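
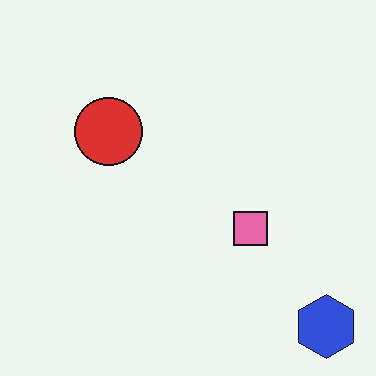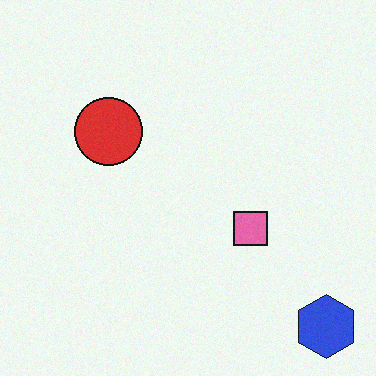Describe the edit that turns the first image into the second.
Degraded with a light layer of grain.

Random speckle covers the whole image, including the flat background.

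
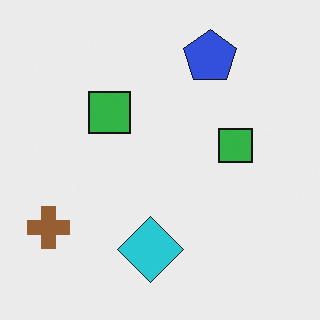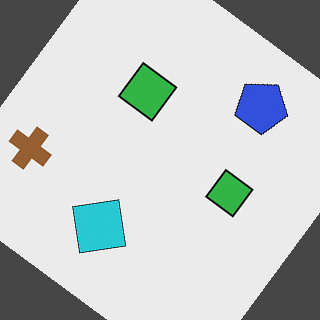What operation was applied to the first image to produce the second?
The second image is the first rotated clockwise by a large amount — several tens of degrees.

Every shape is tilted by the same angle and the image corners show triangular fill wedges — a whole-image rotation by a non-right angle.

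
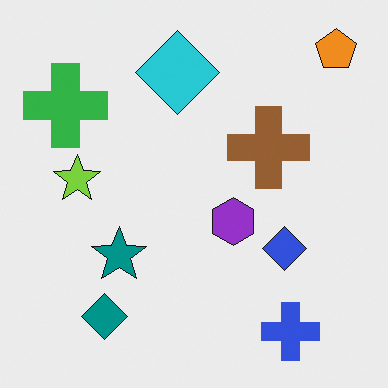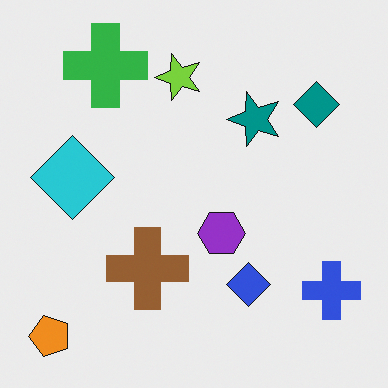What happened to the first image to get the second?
The transformation is: transposed (reflected across the top-left ↔ bottom-right diagonal).

Shapes have swapped their row and column positions — what was in the top-right is now in the bottom-left — a diagonal reflection.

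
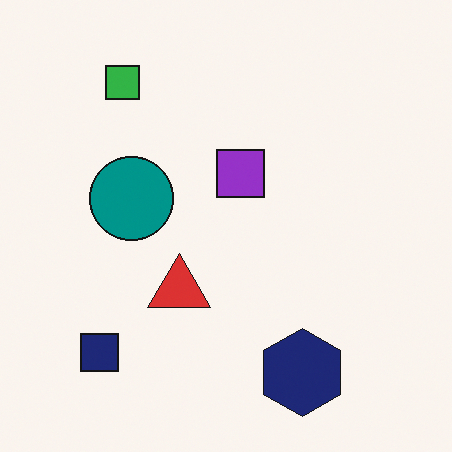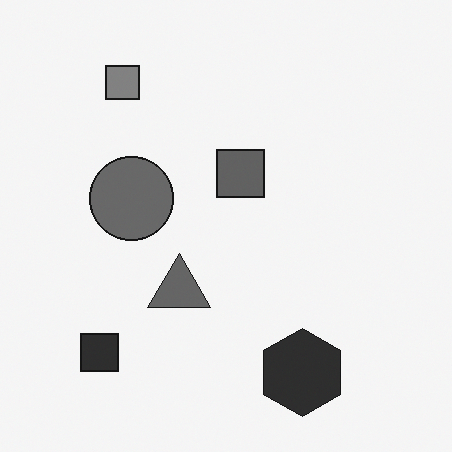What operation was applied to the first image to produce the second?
It was converted to grayscale.

All color is removed — every shape is now a shade of grey.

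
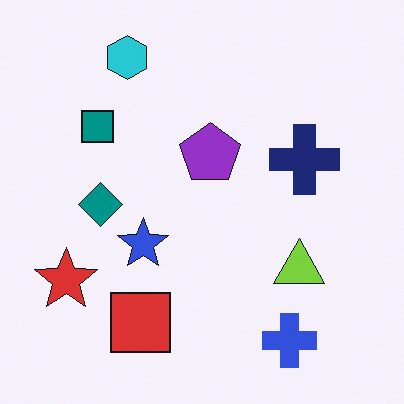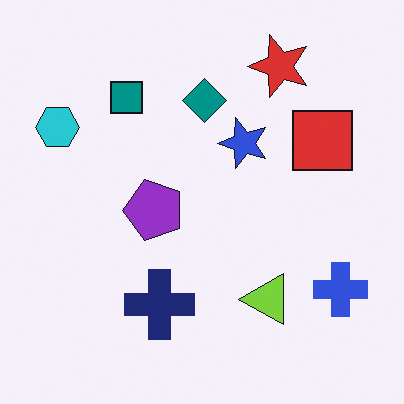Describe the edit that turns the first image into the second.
The second image is the first transposed (reflected across the top-left ↔ bottom-right diagonal).

Shapes have swapped their row and column positions — what was in the top-right is now in the bottom-left — a diagonal reflection.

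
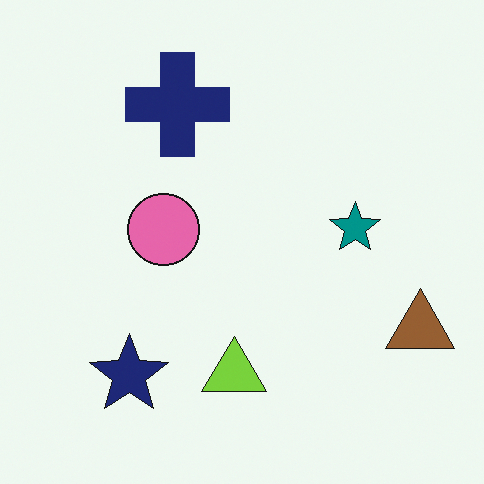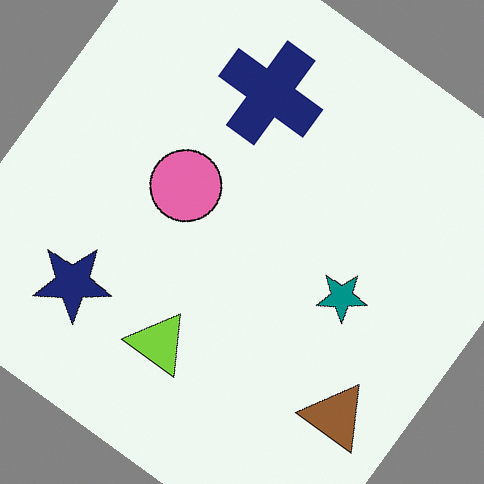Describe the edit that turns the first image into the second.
The transformation is: rotated clockwise by a large amount — several tens of degrees.

Every shape is tilted by the same angle and the image corners show triangular fill wedges — a whole-image rotation by a non-right angle.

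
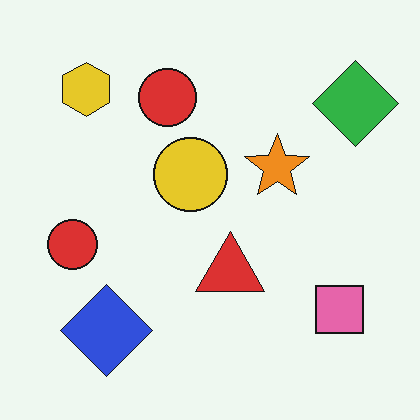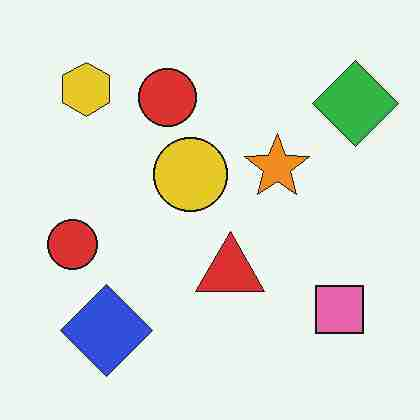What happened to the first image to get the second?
The second image is the first heavily JPEG-compressed with obvious blocking artifacts.

Blocky 8×8 compression artifacts appear around shape edges and the flat background shows ringing — characteristic JPEG degradation.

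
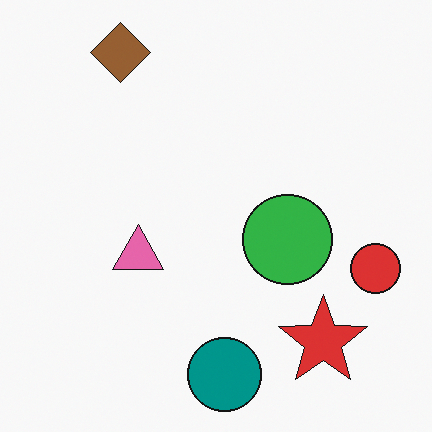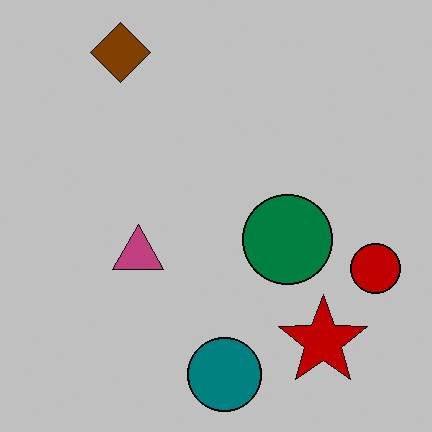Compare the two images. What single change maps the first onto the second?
Aggressively posterized.

Each flat color has snapped to a coarser quantized level — most visibly, the near-white background has dropped to a flat grey.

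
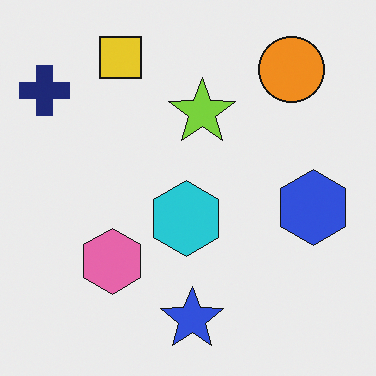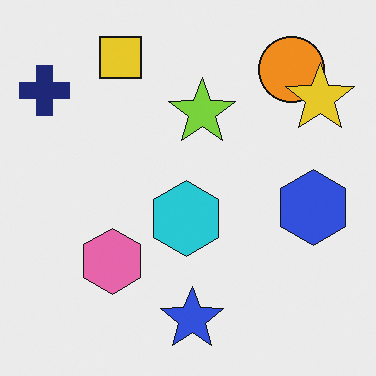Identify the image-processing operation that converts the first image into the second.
The image was overlaid with an additional yellow star.

A yellow star appears in the second image that is absent from the first.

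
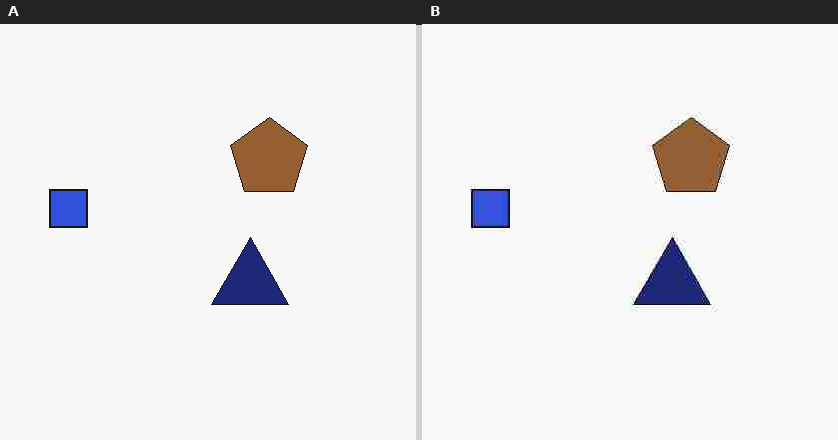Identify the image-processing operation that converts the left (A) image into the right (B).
The right (B) image is the left (A) heavily JPEG-compressed with obvious blocking artifacts.

Blocky 8×8 compression artifacts appear around shape edges and the flat background shows ringing — characteristic JPEG degradation.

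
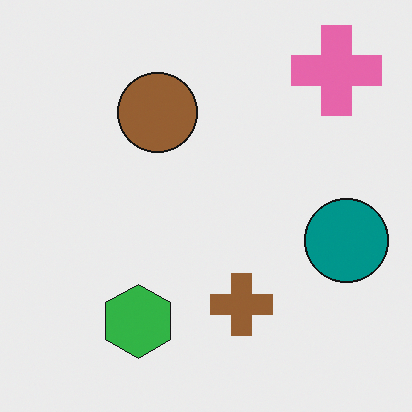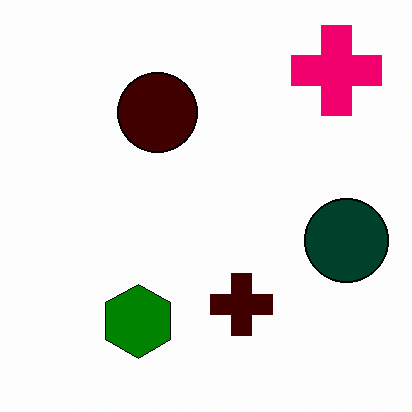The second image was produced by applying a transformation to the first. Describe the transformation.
This is the original image given much higher contrast.

Tones are pushed away from mid-grey across the whole image — a global contrast change.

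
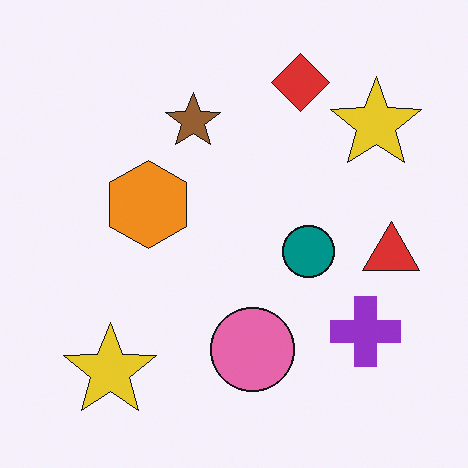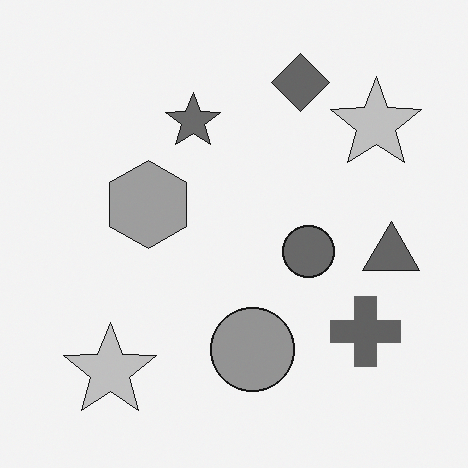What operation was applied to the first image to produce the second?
It was converted to grayscale.

All color is removed — every shape is now a shade of grey.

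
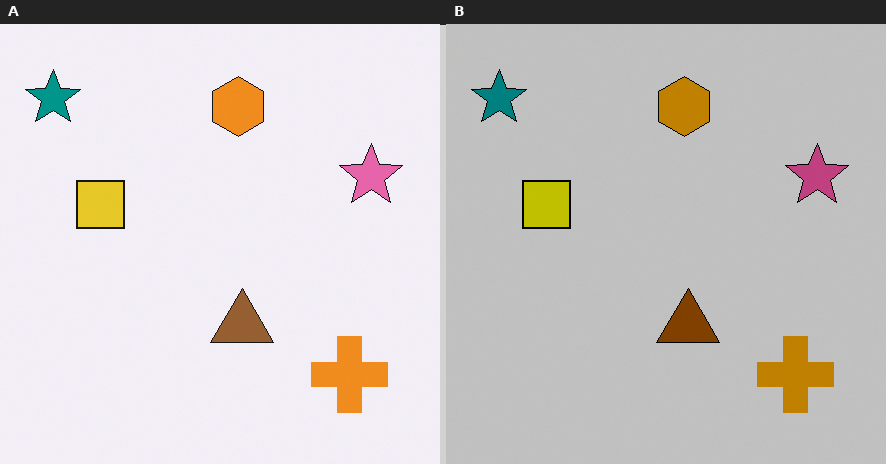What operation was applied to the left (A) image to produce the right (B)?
The image was heavily posterized to just a handful of flat colors.

Each flat color has snapped to a coarser quantized level — most visibly, the near-white background has dropped to a flat grey.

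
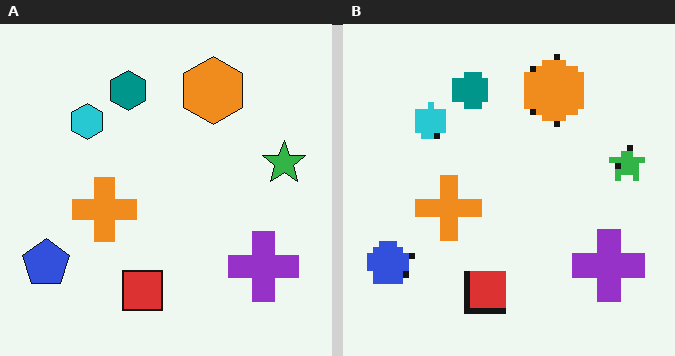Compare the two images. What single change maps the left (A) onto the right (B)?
It was pixelated into visible square blocks.

Shapes are reduced to large square blocks; fine edges and outlines are lost — a downscale-then-upscale (mosaic) effect.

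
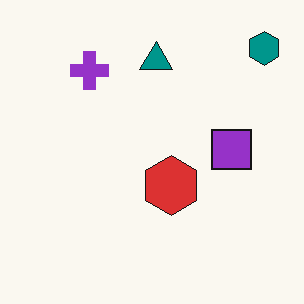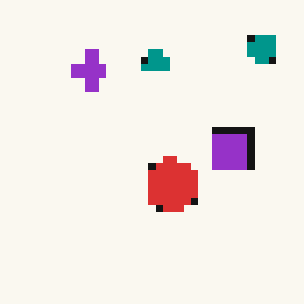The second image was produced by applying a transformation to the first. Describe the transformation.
The image was moderately pixelated.

Shapes are reduced to large square blocks; fine edges and outlines are lost — a downscale-then-upscale (mosaic) effect.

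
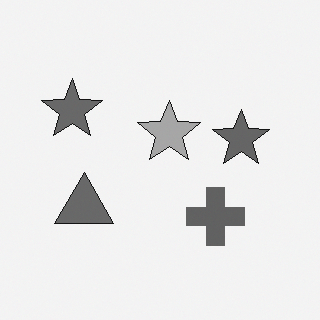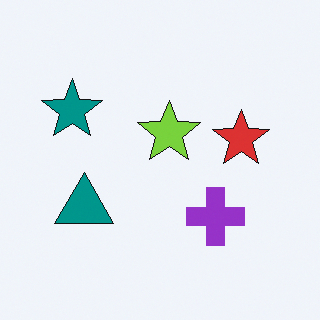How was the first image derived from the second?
It was converted to grayscale.

All color is removed — every shape is now a shade of grey.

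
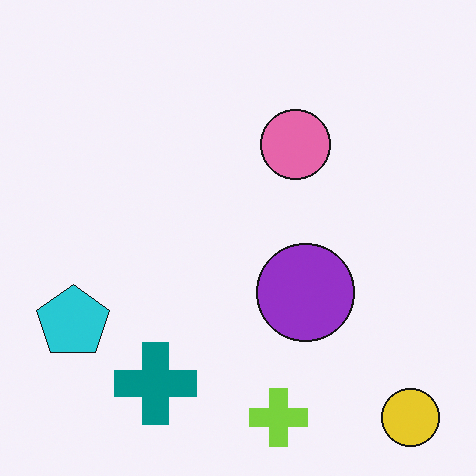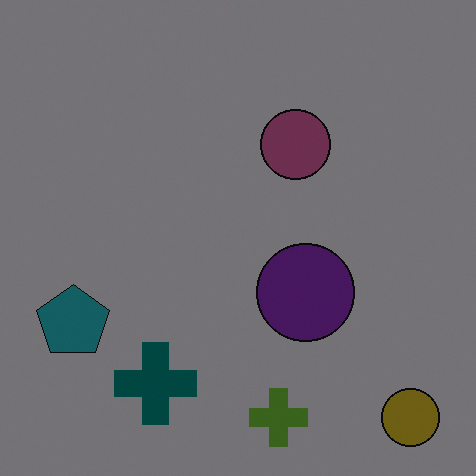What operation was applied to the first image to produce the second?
The second image is the first darkened a lot.

Every pixel — background and shapes alike — is uniformly darkened.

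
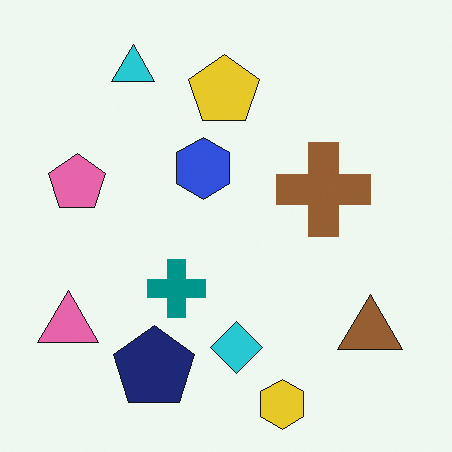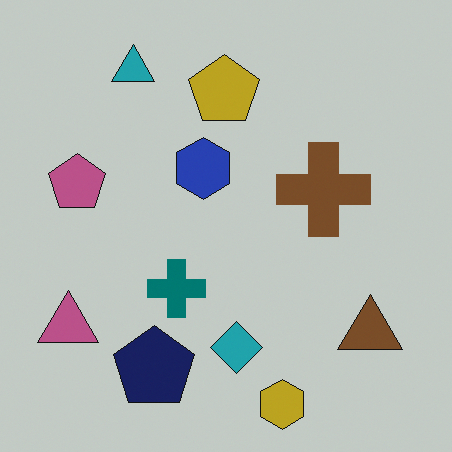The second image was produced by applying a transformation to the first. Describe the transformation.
The image was darkened a little.

Every pixel — background and shapes alike — is uniformly darkened.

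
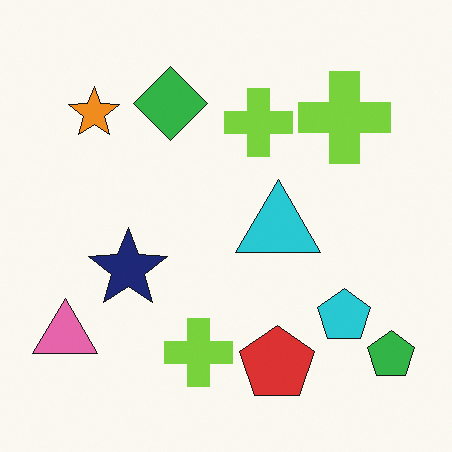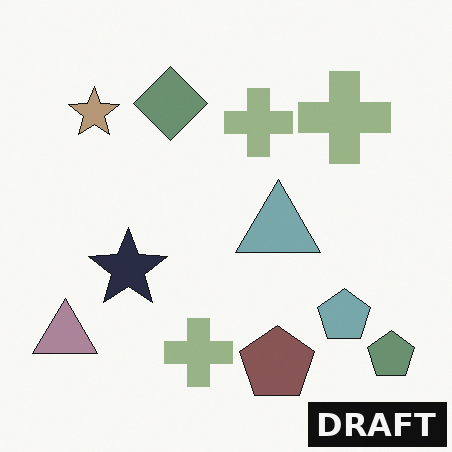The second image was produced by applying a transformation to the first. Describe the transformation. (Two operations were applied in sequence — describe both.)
It was made much more muted (saturation change), then watermarked with the text "DRAFT" in the lower-right corner.

All colors are more muted and greyish — a global saturation change. A dark label reading "DRAFT" appears in the lower-right corner.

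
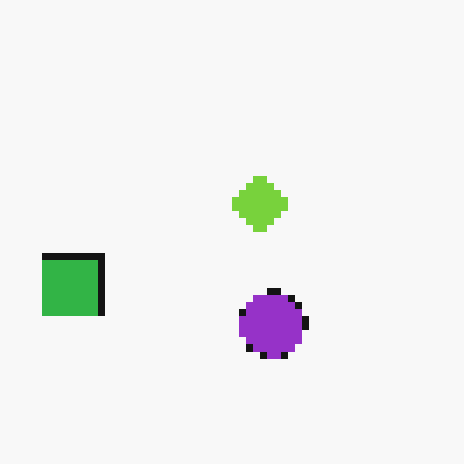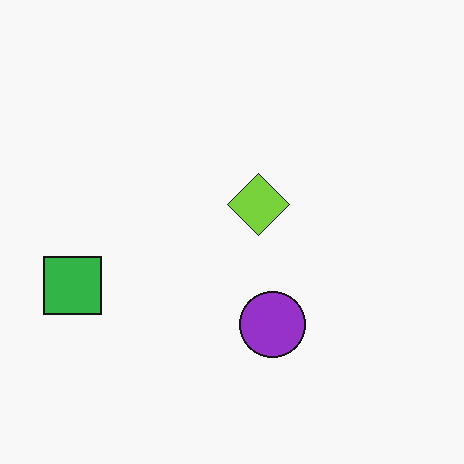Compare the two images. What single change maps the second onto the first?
Pixelated into visible square blocks.

Shapes are reduced to large square blocks; fine edges and outlines are lost — a downscale-then-upscale (mosaic) effect.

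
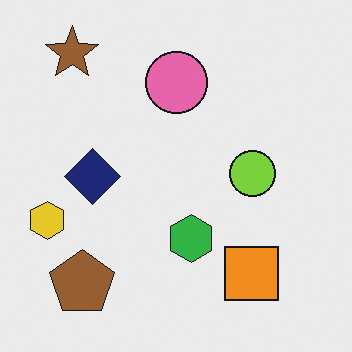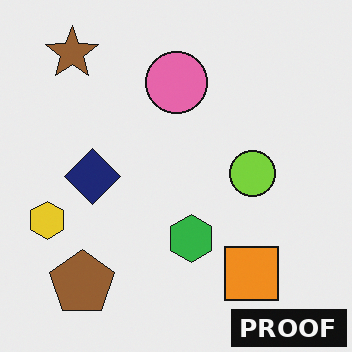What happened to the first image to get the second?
The second image is the first watermarked with the text "PROOF" in the lower-right corner.

A dark label reading "PROOF" appears in the lower-right corner.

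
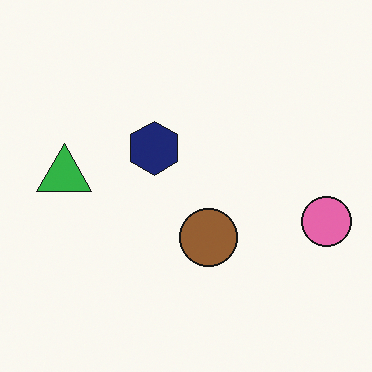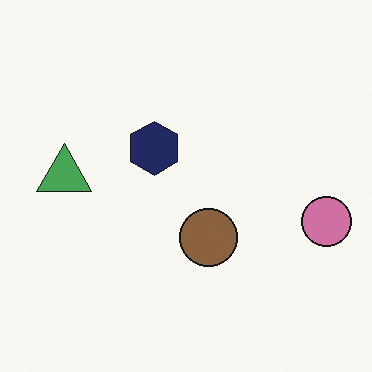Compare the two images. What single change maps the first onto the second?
The image was slightly desaturated.

All colors are more muted and greyish — a global saturation change.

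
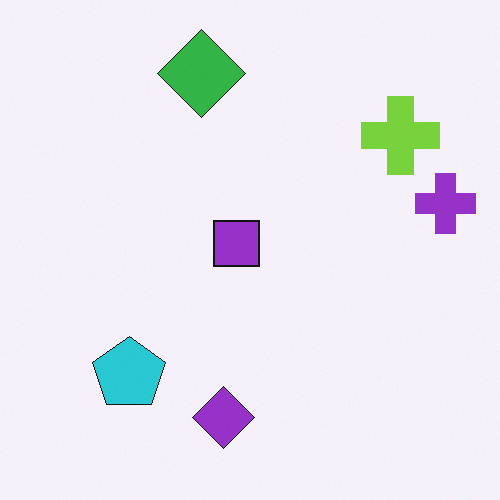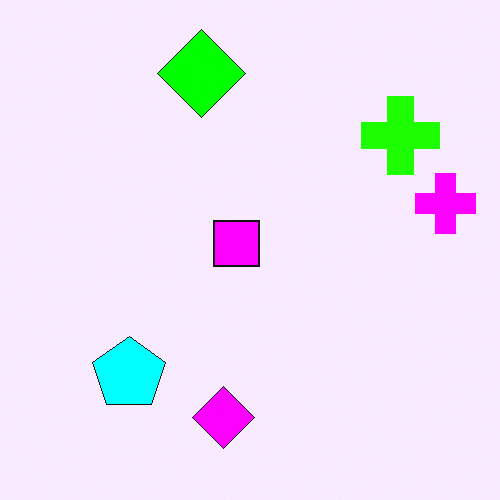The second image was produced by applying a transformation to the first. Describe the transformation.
The transformation is: heavily oversaturated.

All colors are more vivid — a global saturation change.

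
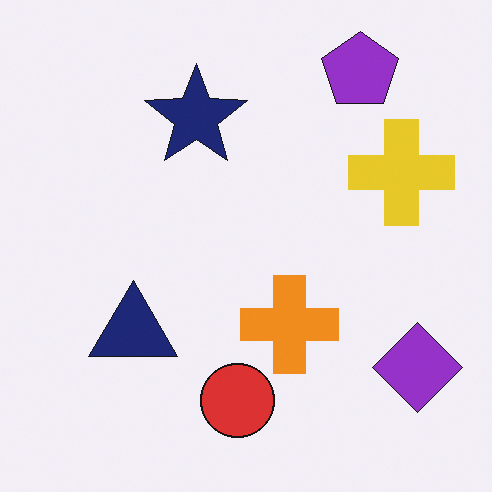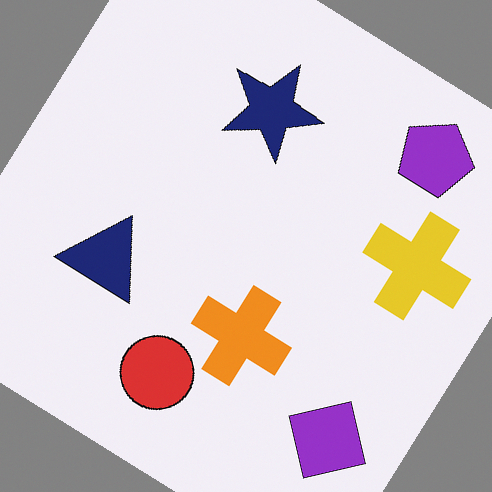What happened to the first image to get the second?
Rotated clockwise by a large amount — several tens of degrees.

Every shape is tilted by the same angle and the image corners show triangular fill wedges — a whole-image rotation by a non-right angle.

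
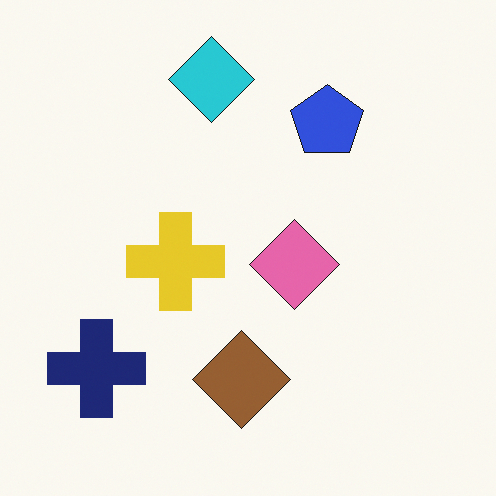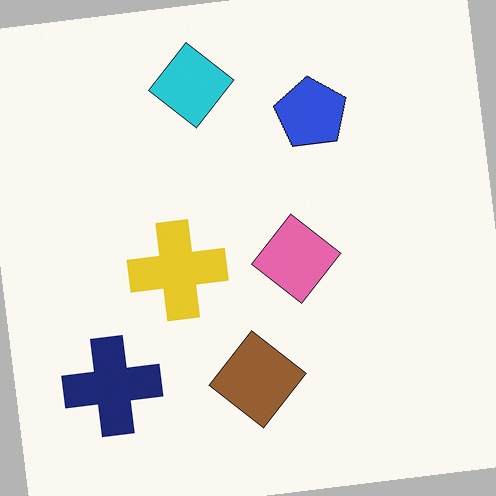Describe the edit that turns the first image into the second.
The transformation is: rotated counter-clockwise by a slight angle.

Every shape is tilted by the same angle and the image corners show triangular fill wedges — a whole-image rotation by a non-right angle.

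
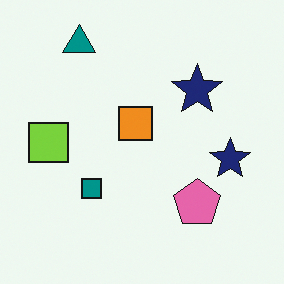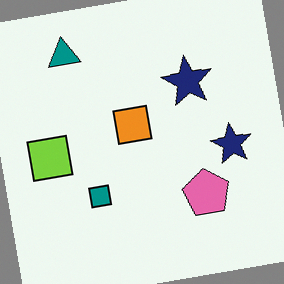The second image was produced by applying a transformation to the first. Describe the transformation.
Rotated counter-clockwise by a few degrees.

Every shape is tilted by the same angle and the image corners show triangular fill wedges — a whole-image rotation by a non-right angle.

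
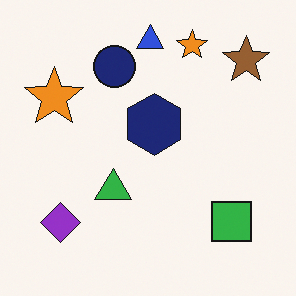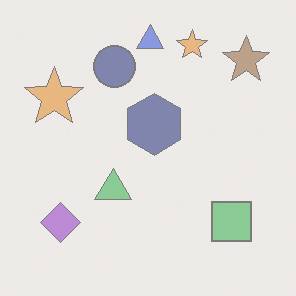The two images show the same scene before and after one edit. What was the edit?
Washed out (contrast reduced).

Tones are pushed toward mid-grey across the whole image — a global contrast change.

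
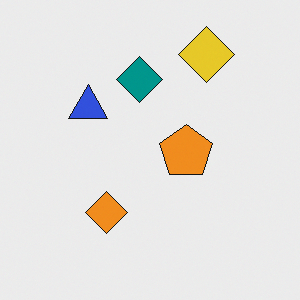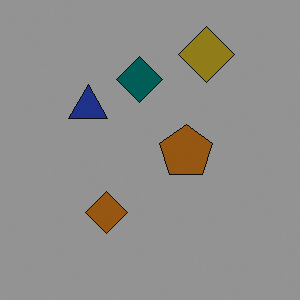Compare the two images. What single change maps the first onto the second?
The image was substantially darkened.

Every pixel — background and shapes alike — is uniformly darkened.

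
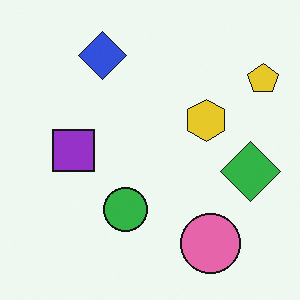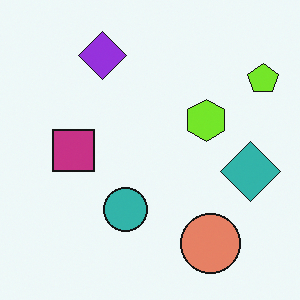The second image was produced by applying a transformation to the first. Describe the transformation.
It was hue-shifted by a small amount.

Every shape's color has rotated by the same amount around the hue wheel — a uniform hue shift.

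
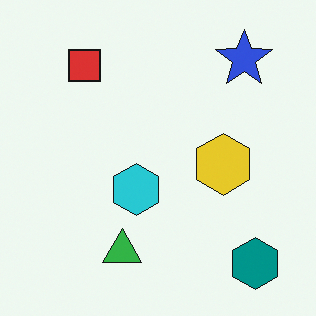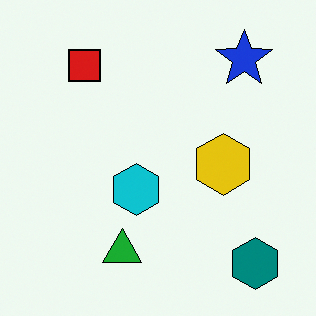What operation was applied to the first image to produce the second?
The transformation is: given slightly increased contrast.

Tones are pushed away from mid-grey across the whole image — a global contrast change.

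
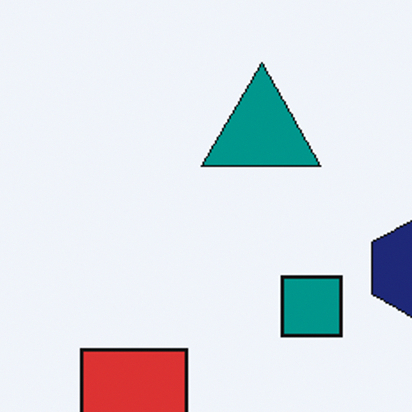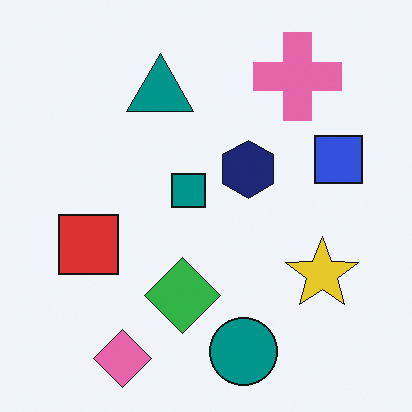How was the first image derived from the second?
The first image is the second cropped tightly and scaled back up.

The visible shapes are larger and the field of view is narrower; shapes near the original edges may be partly or wholly outside the frame — a crop-and-rescale.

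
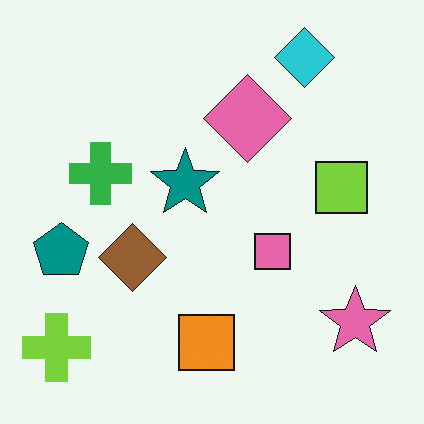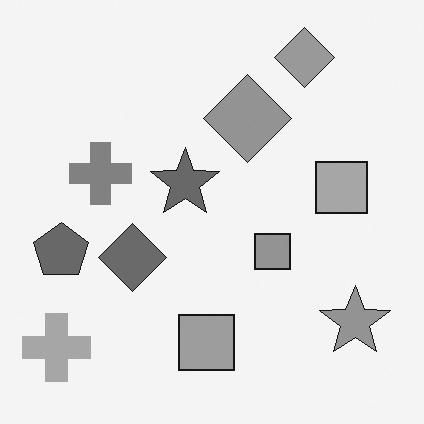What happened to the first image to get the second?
Converted to grayscale.

All color is removed — every shape is now a shade of grey.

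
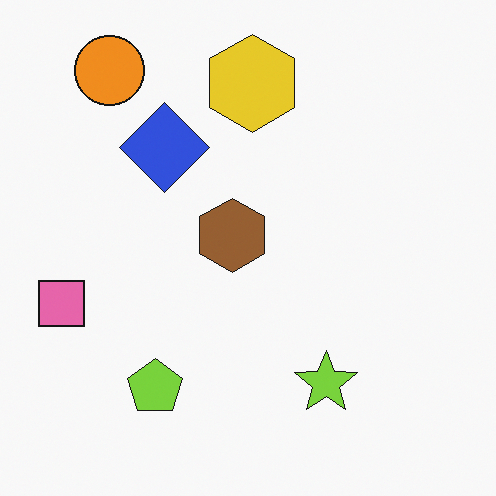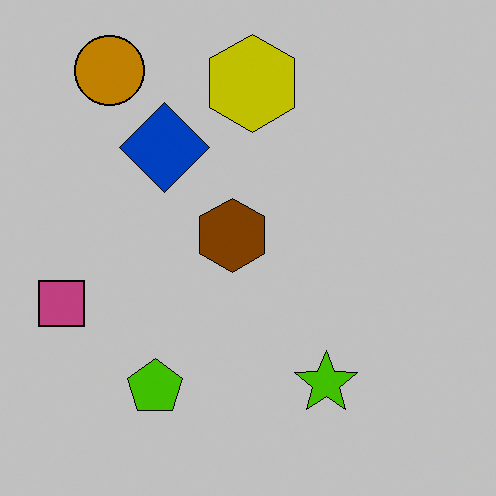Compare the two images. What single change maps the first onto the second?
Heavily posterized to just a handful of flat colors.

Each flat color has snapped to a coarser quantized level — most visibly, the near-white background has dropped to a flat grey.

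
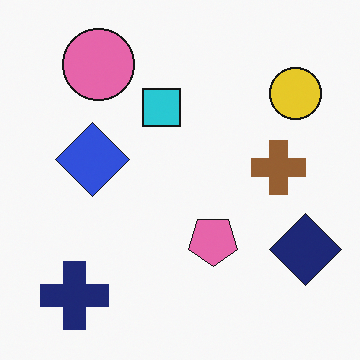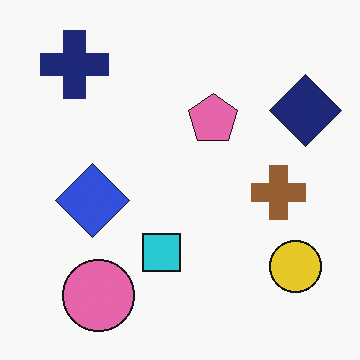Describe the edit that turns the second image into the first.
This is the original image flipped vertically (top ↔ bottom).

The navy cross is in the top-left of the second image and the bottom-left of the first — shapes on opposite sides of the horizontal midline have swapped in a mirror flip.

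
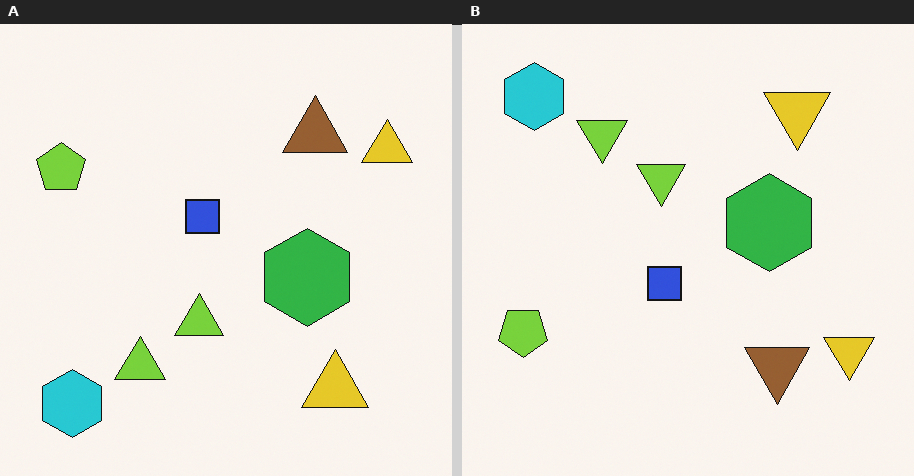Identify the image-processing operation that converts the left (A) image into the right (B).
Flipped vertically (top ↔ bottom).

The cyan hexagon is in the bottom-left of the left (A) image and the top-left of the right (B) — shapes on opposite sides of the horizontal midline have swapped in a mirror flip.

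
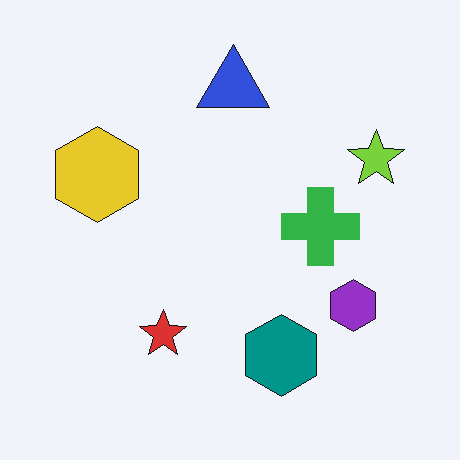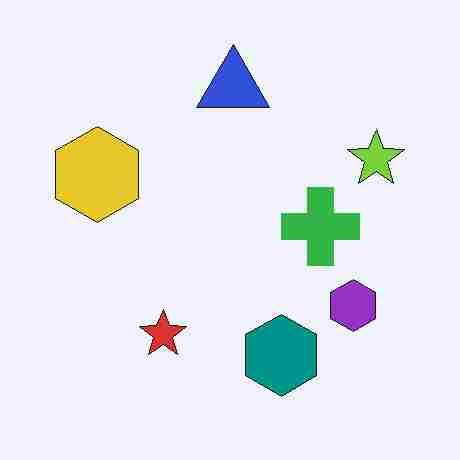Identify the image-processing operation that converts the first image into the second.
The image was degraded with heavy JPEG compression.

Blocky 8×8 compression artifacts appear around shape edges and the flat background shows ringing — characteristic JPEG degradation.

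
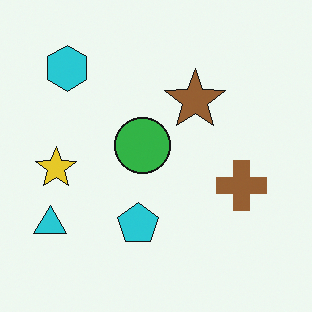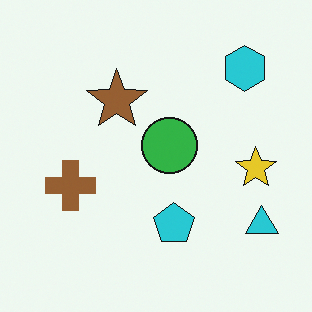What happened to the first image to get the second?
The transformation is: flipped horizontally (left ↔ right).

The cyan triangle is in the bottom-left of the first image and the bottom-right of the second — shapes on opposite sides of the vertical midline have swapped in a mirror flip.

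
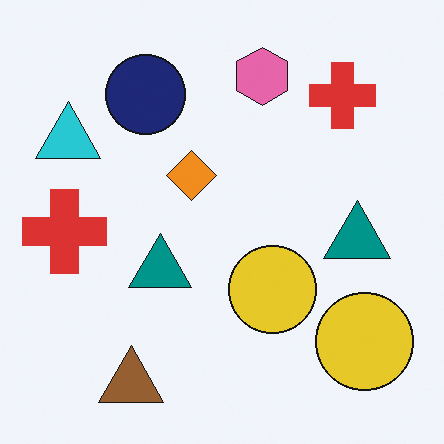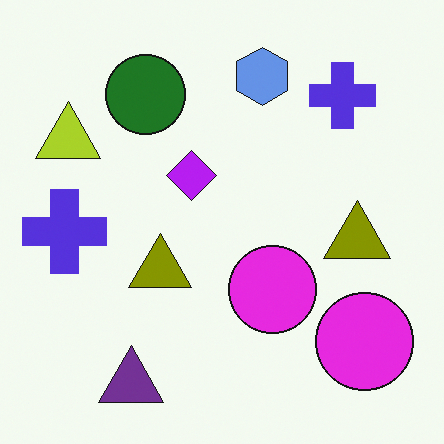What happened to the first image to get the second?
The image was hue-shifted by a large amount.

Every shape's color has rotated by the same amount around the hue wheel — a uniform hue shift.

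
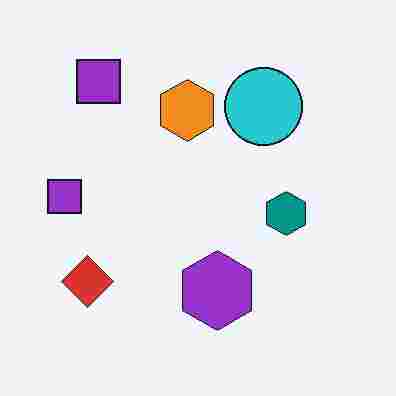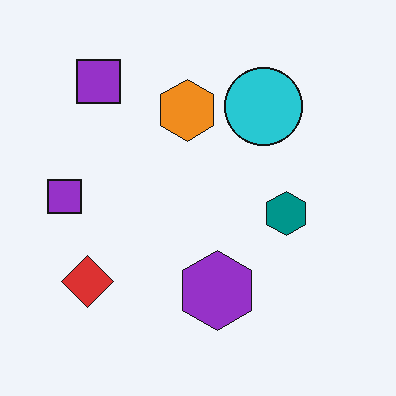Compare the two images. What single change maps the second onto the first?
Heavily JPEG-compressed with obvious blocking artifacts.

Blocky 8×8 compression artifacts appear around shape edges and the flat background shows ringing — characteristic JPEG degradation.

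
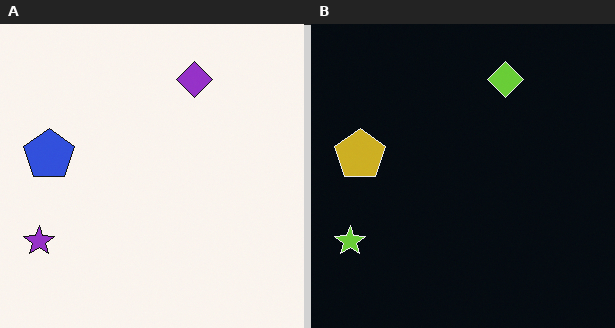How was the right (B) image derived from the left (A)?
The image was color-inverted (negative).

The light background has become dark and every shape's color is its complement — a photographic negative.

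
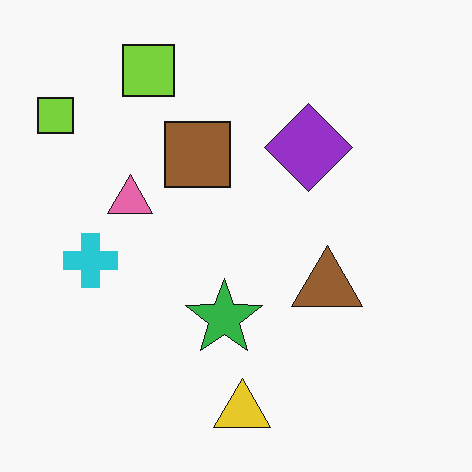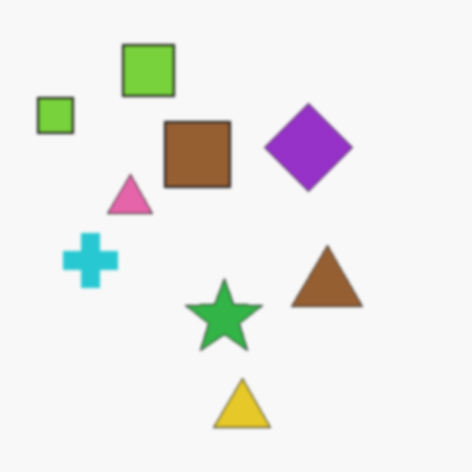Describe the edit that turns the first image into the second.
Slightly softened.

Shape edges and outlines are uniformly softened across the whole image.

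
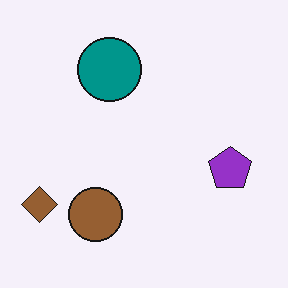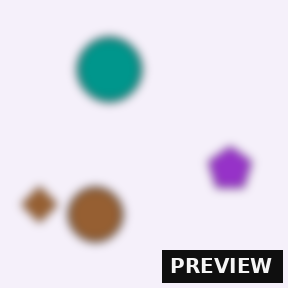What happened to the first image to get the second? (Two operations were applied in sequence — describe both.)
The second image is the first noticeably gaussian-blurred, then watermarked with the text "PREVIEW" in the lower-right corner.

Shape edges and outlines are uniformly softened across the whole image. A dark label reading "PREVIEW" appears in the lower-right corner.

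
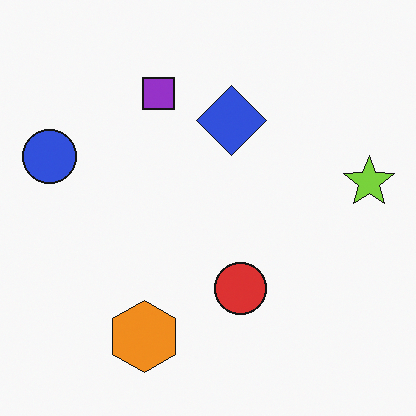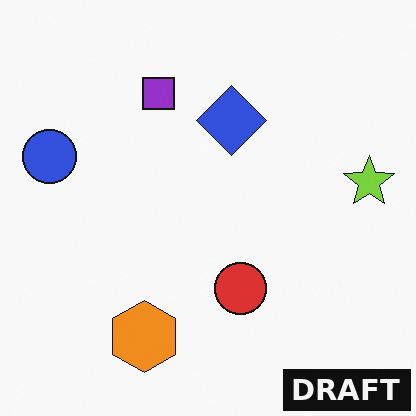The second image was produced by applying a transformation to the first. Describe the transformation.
The image was watermarked with the text "DRAFT" in the lower-right corner.

A dark label reading "DRAFT" appears in the lower-right corner.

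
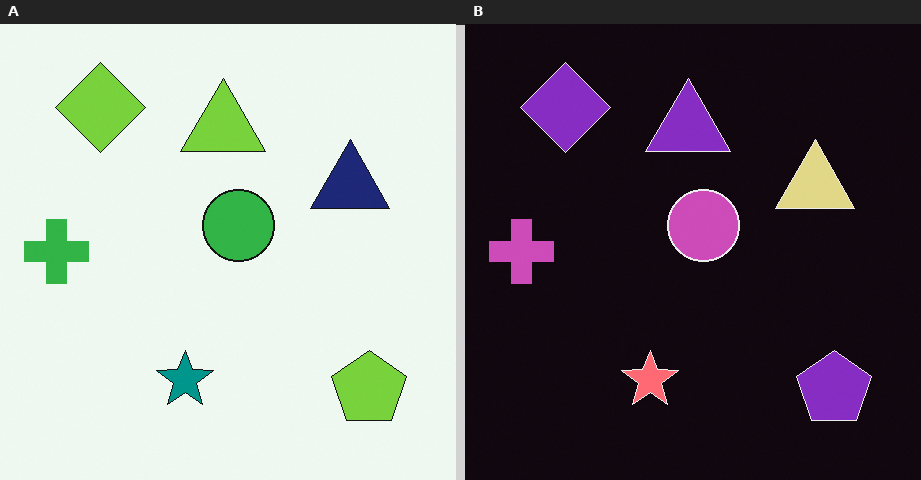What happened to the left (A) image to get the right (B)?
It was color-inverted (negative).

The light background has become dark and every shape's color is its complement — a photographic negative.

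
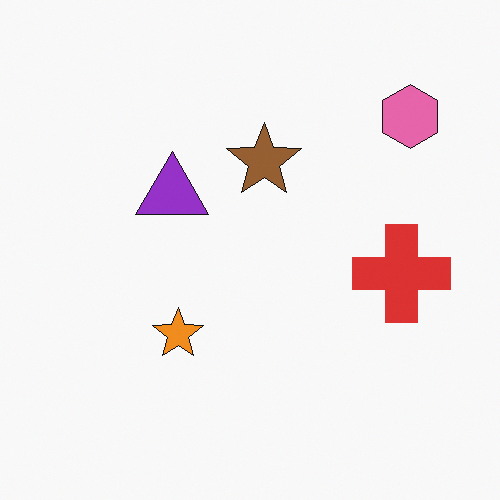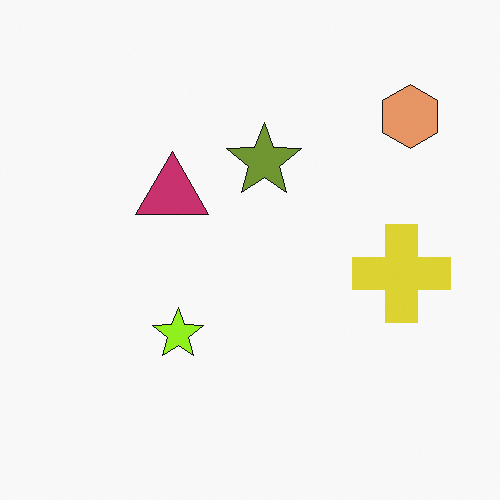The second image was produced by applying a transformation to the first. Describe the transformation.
This is the original image hue-shifted slightly.

Every shape's color has rotated by the same amount around the hue wheel — a uniform hue shift.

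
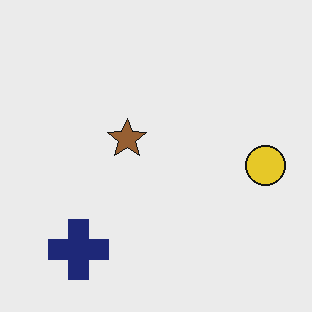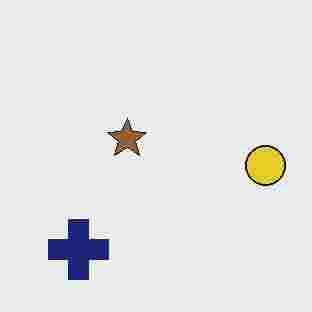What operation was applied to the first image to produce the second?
The transformation is: degraded with heavy JPEG compression.

Blocky 8×8 compression artifacts appear around shape edges and the flat background shows ringing — characteristic JPEG degradation.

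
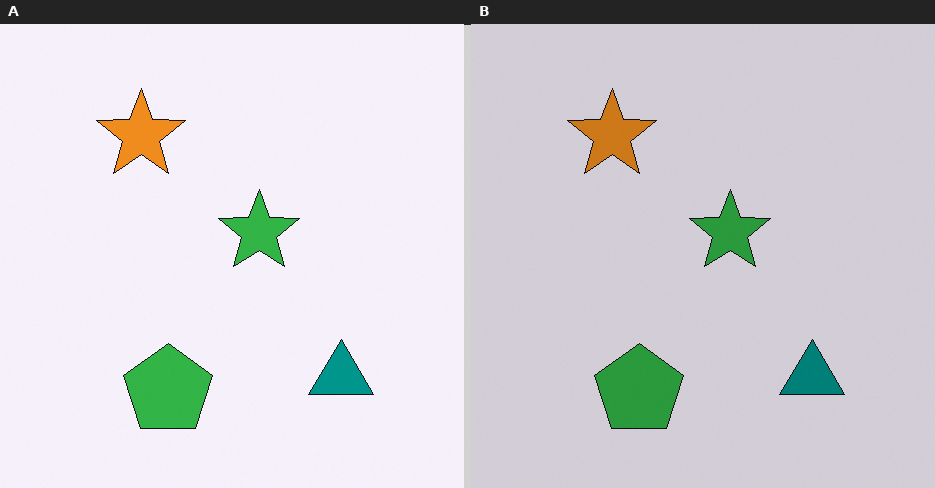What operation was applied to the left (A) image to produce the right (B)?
This is the original image darkened a little.

Every pixel — background and shapes alike — is uniformly darkened.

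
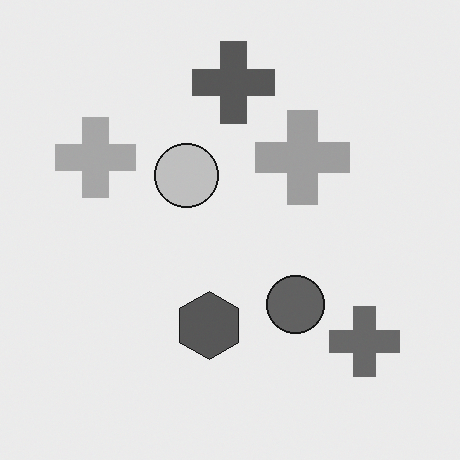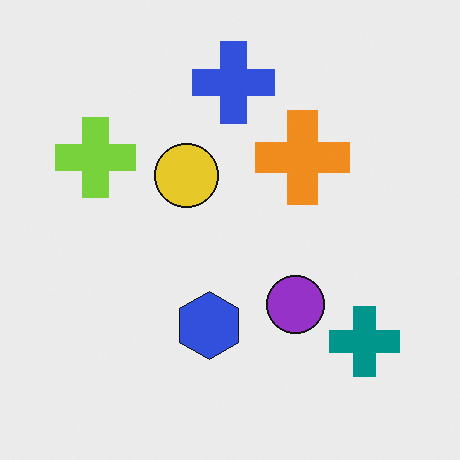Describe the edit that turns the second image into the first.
This is the original image converted to grayscale.

All color is removed — every shape is now a shade of grey.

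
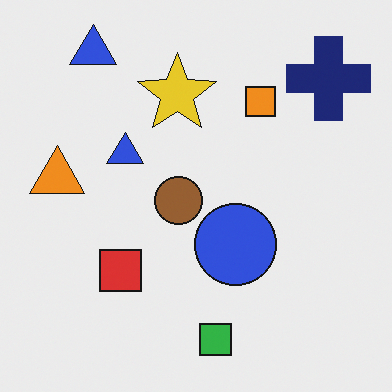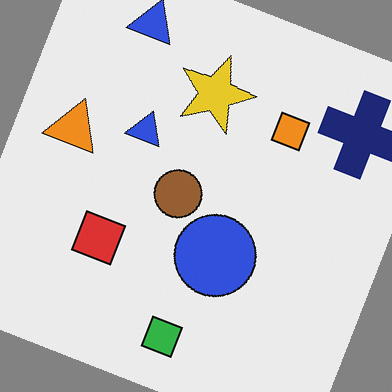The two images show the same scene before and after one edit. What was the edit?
It was rotated clockwise by a moderate amount.

Every shape is tilted by the same angle and the image corners show triangular fill wedges — a whole-image rotation by a non-right angle.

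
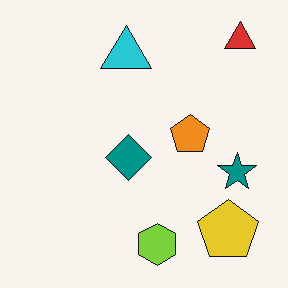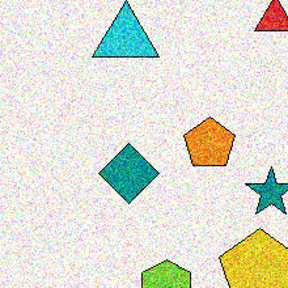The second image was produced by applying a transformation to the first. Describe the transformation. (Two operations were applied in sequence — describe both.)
The second image is the first degraded with heavy additive noise, then cropped slightly and scaled back up.

Random speckle covers the whole image, including the flat background. The visible shapes are larger and the field of view is narrower; shapes near the original edges may be partly or wholly outside the frame — a crop-and-rescale.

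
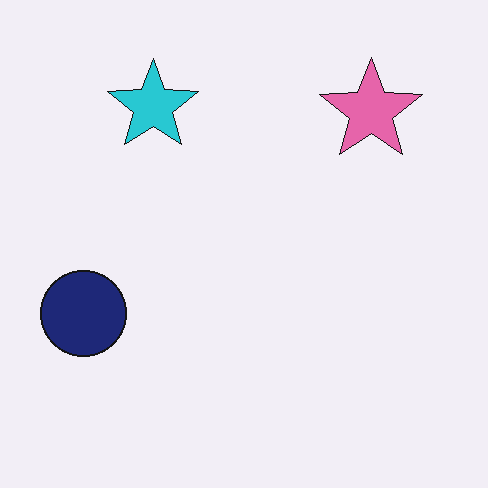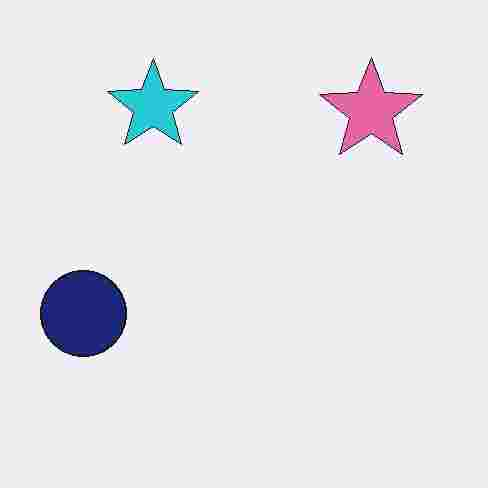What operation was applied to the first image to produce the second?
It was degraded with heavy JPEG compression.

Blocky 8×8 compression artifacts appear around shape edges and the flat background shows ringing — characteristic JPEG degradation.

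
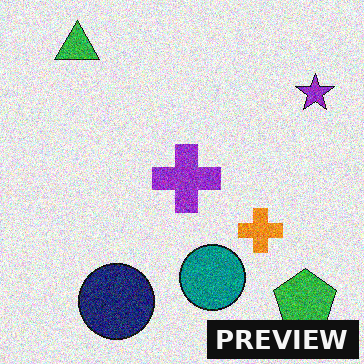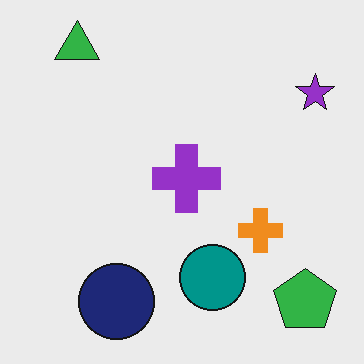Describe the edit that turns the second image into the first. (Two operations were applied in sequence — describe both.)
Degraded with moderate additive noise, then watermarked with the text "PREVIEW" in the lower-right corner.

Random speckle covers the whole image, including the flat background. A dark label reading "PREVIEW" appears in the lower-right corner.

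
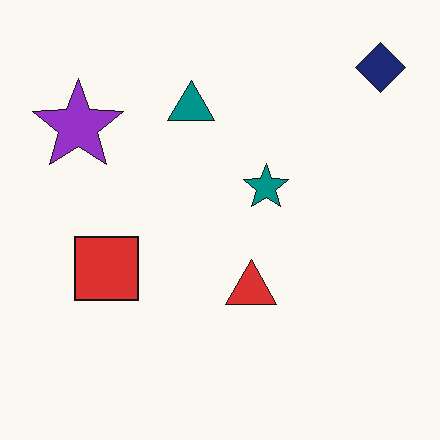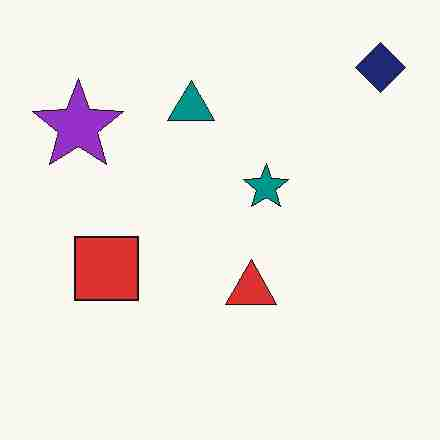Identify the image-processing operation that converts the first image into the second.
This is the original image degraded with heavy JPEG compression.

Blocky 8×8 compression artifacts appear around shape edges and the flat background shows ringing — characteristic JPEG degradation.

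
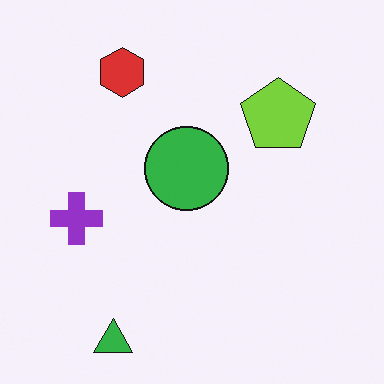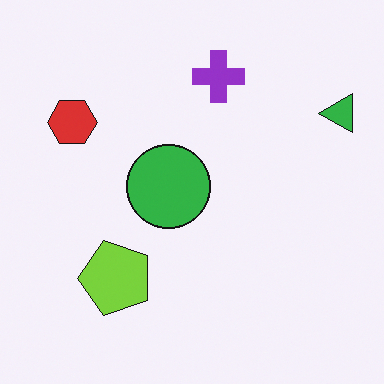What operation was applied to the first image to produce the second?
It was transposed (reflected across the top-left ↔ bottom-right diagonal).

Shapes have swapped their row and column positions — what was in the top-right is now in the bottom-left — a diagonal reflection.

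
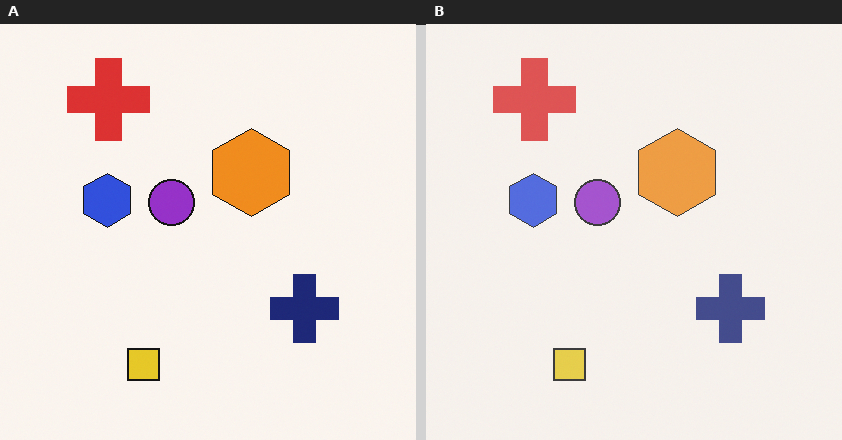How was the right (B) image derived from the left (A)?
The image was given slightly reduced contrast.

Tones are pushed toward mid-grey across the whole image — a global contrast change.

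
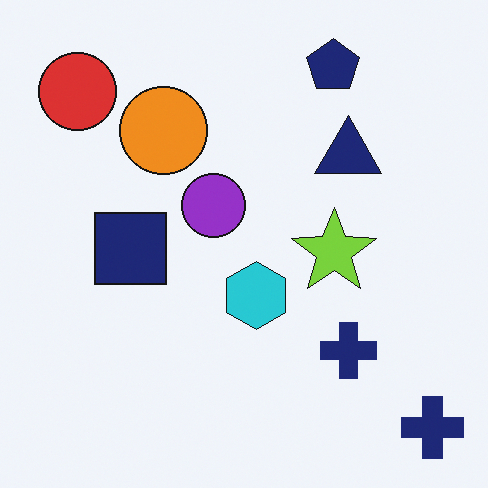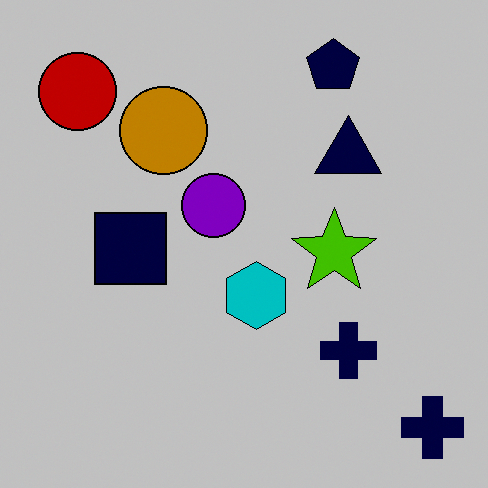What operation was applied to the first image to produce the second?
Aggressively posterized.

Each flat color has snapped to a coarser quantized level — most visibly, the near-white background has dropped to a flat grey.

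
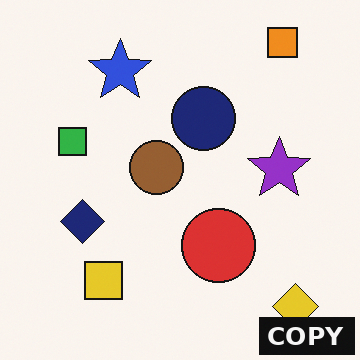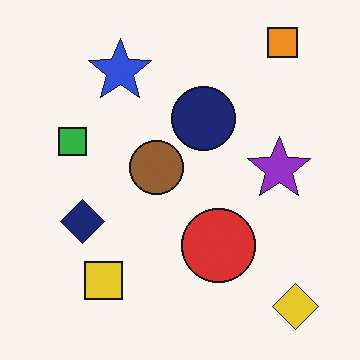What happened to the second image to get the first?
Watermarked with the text "COPY" in the lower-right corner.

A dark label reading "COPY" appears in the lower-right corner.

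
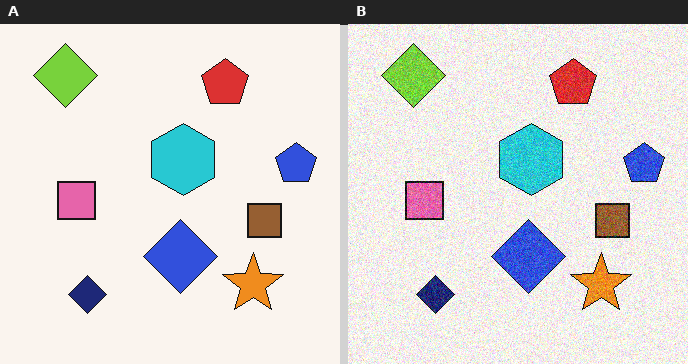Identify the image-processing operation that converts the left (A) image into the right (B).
The image was degraded with moderate additive noise.

Random speckle covers the whole image, including the flat background.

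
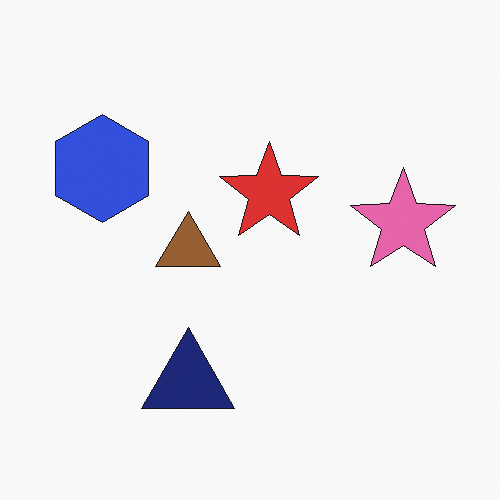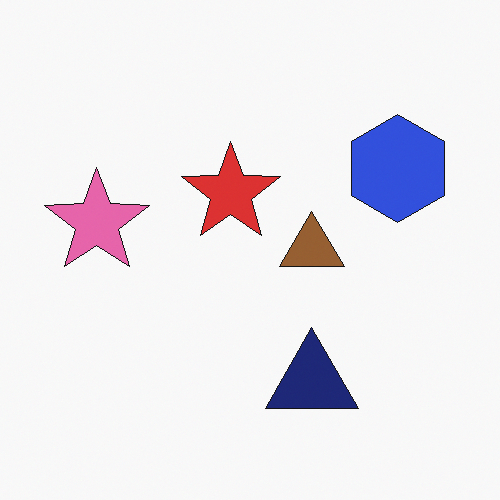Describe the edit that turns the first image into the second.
The second image is the first flipped horizontally (left ↔ right).

The pink star is in the right of the first image and the left of the second — shapes on opposite sides of the vertical midline have swapped in a mirror flip.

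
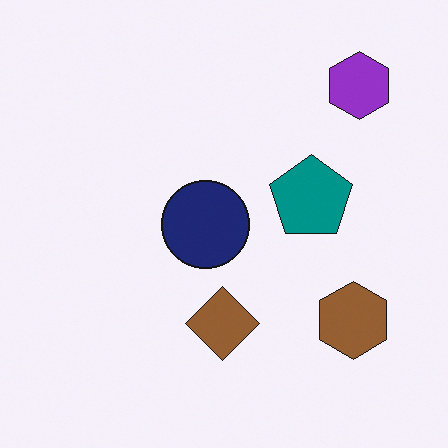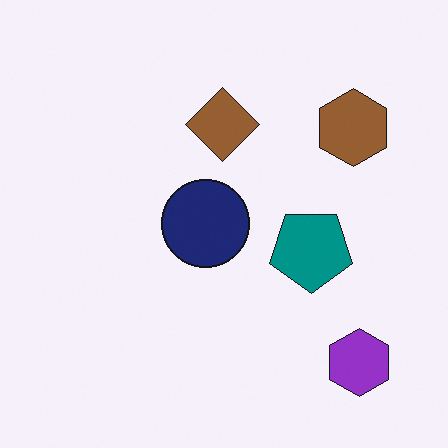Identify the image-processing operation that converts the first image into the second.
This is the original image flipped vertically (top ↔ bottom).

The purple hexagon is in the top-right of the first image and the bottom-right of the second — shapes on opposite sides of the horizontal midline have swapped in a mirror flip.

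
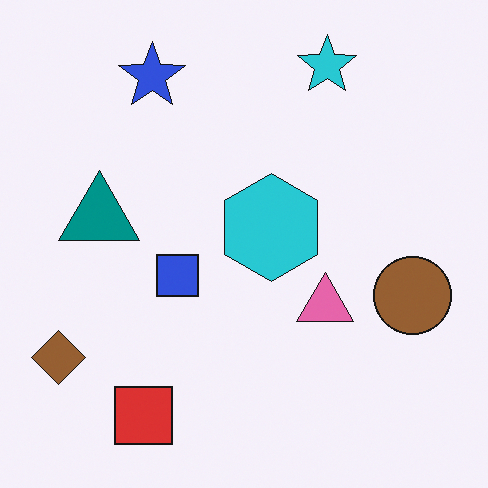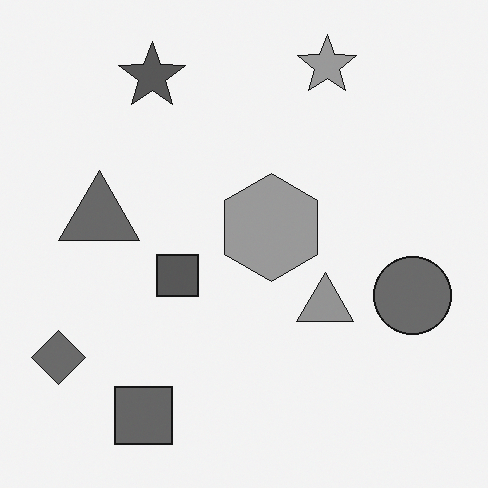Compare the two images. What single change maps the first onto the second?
It was converted to grayscale.

All color is removed — every shape is now a shade of grey.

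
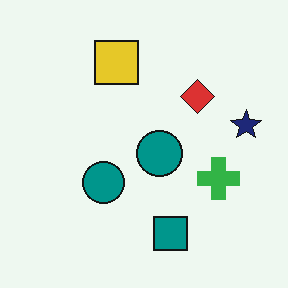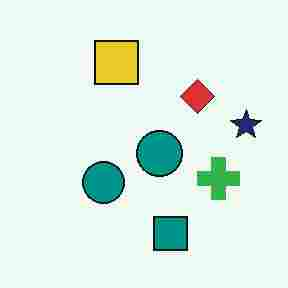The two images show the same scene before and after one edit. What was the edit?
The transformation is: heavily JPEG-compressed with obvious blocking artifacts.

Blocky 8×8 compression artifacts appear around shape edges and the flat background shows ringing — characteristic JPEG degradation.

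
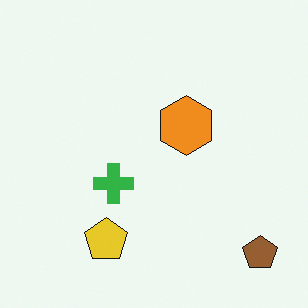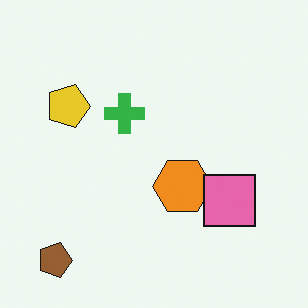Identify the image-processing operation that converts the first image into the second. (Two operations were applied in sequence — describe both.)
Rotated 90° clockwise, then overlaid with an additional pink square.

The brown pentagon sits in the bottom-right of the first image and the bottom-left of the second — consistent with a whole-image 90° clockwise rotation. A pink square appears in the second image that is absent from the first.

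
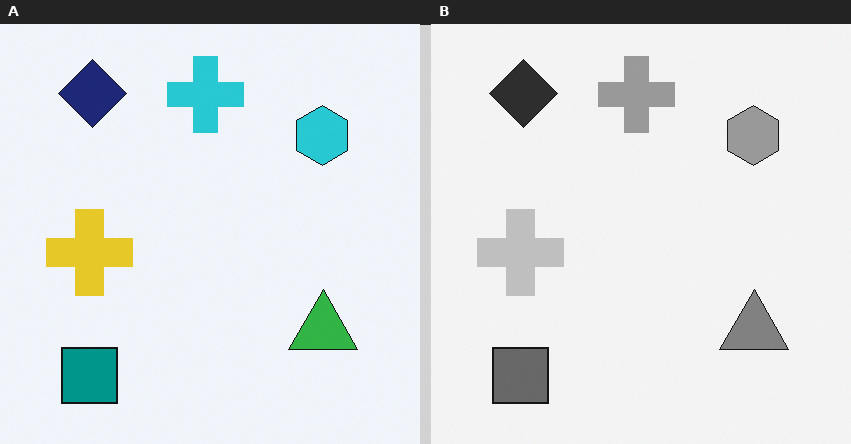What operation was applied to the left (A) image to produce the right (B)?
The image was converted to grayscale.

All color is removed — every shape is now a shade of grey.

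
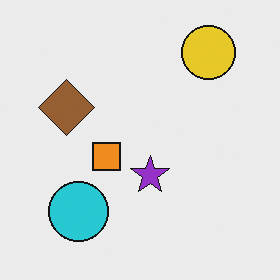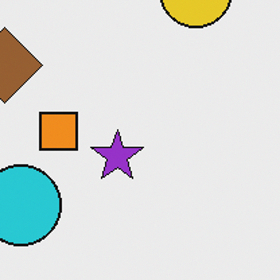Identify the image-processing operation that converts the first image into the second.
The transformation is: cropped to a modestly smaller region and rescaled.

The visible shapes are larger and the field of view is narrower; shapes near the original edges may be partly or wholly outside the frame — a crop-and-rescale.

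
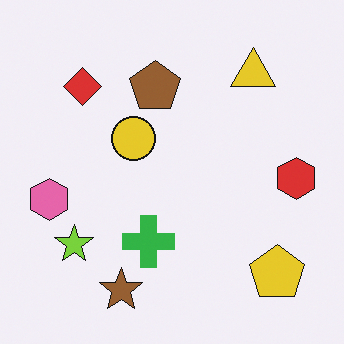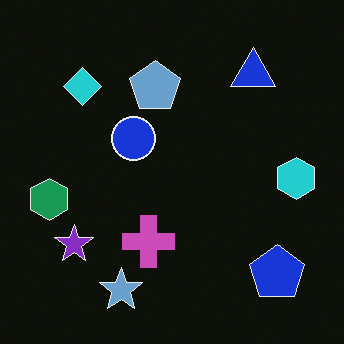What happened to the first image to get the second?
Color-inverted (negative).

The light background has become dark and every shape's color is its complement — a photographic negative.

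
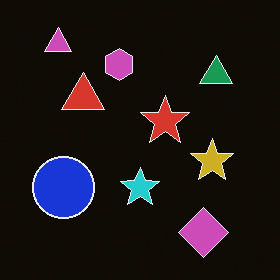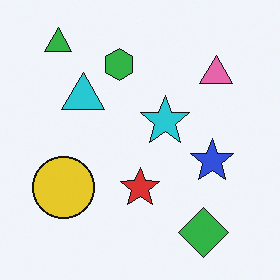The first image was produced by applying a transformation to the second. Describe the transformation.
It was color-inverted (negative).

The light background has become dark and every shape's color is its complement — a photographic negative.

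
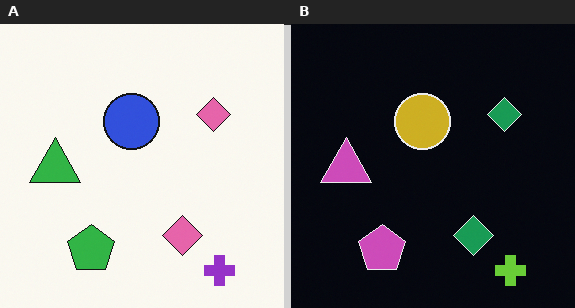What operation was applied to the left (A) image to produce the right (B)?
The right (B) image is the left (A) color-inverted (negative).

The light background has become dark and every shape's color is its complement — a photographic negative.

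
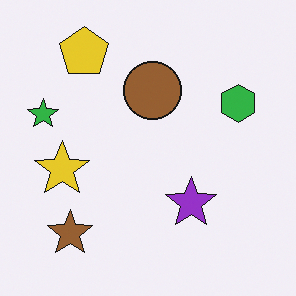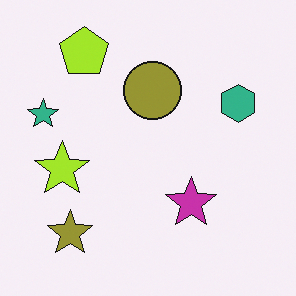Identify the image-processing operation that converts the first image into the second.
The image was hue-shifted slightly.

Every shape's color has rotated by the same amount around the hue wheel — a uniform hue shift.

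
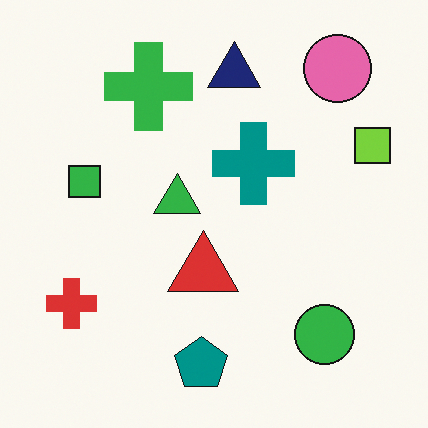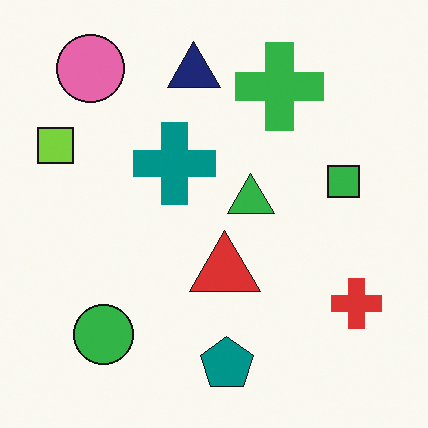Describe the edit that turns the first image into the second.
The second image is the first flipped horizontally (left ↔ right).

The lime square is in the right of the first image and the left of the second — shapes on opposite sides of the vertical midline have swapped in a mirror flip.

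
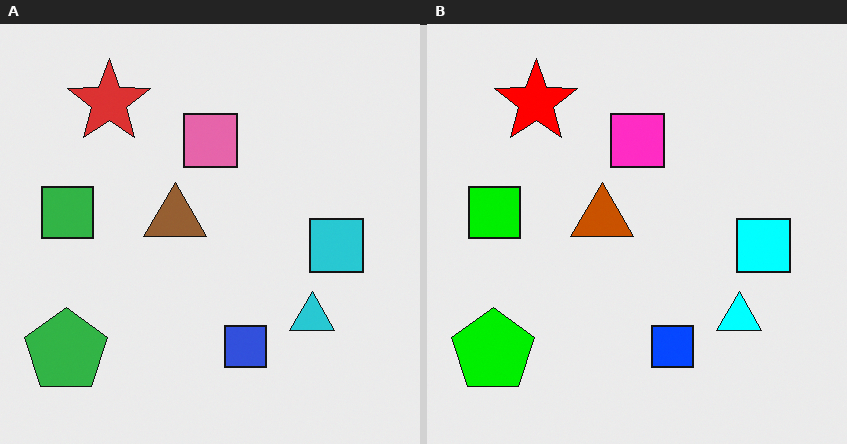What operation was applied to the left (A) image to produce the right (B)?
The image was heavily oversaturated.

All colors are more vivid — a global saturation change.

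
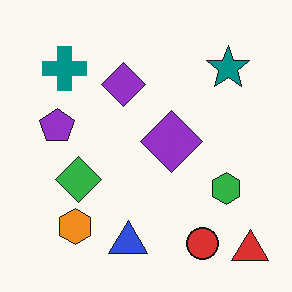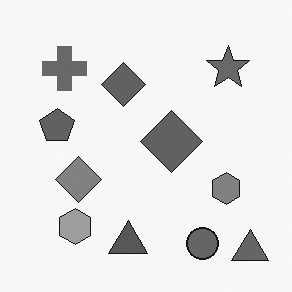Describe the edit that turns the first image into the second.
The image was converted to grayscale.

All color is removed — every shape is now a shade of grey.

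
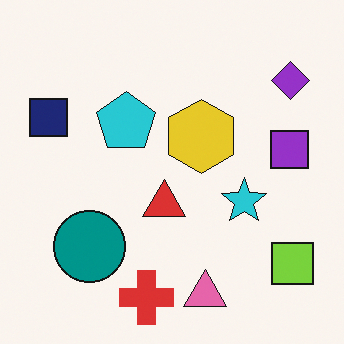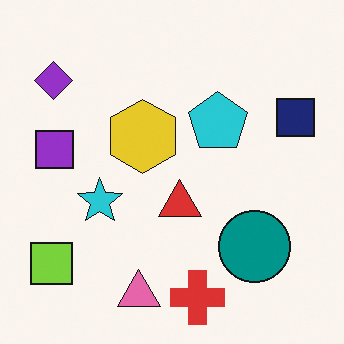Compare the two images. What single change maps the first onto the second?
This is the original image flipped horizontally (left ↔ right).

The navy square is in the left of the first image and the right of the second — shapes on opposite sides of the vertical midline have swapped in a mirror flip.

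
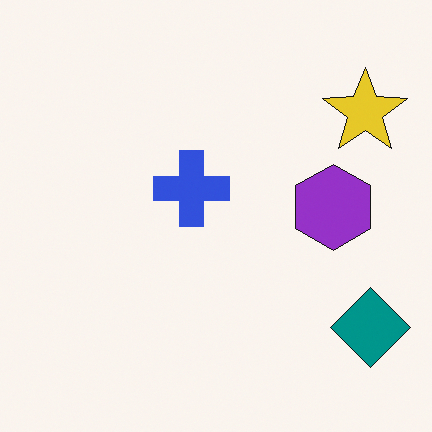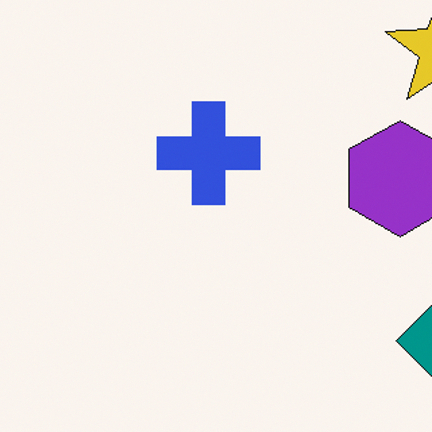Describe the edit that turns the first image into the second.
The second image is the first cropped slightly and scaled back up.

The visible shapes are larger and the field of view is narrower; shapes near the original edges may be partly or wholly outside the frame — a crop-and-rescale.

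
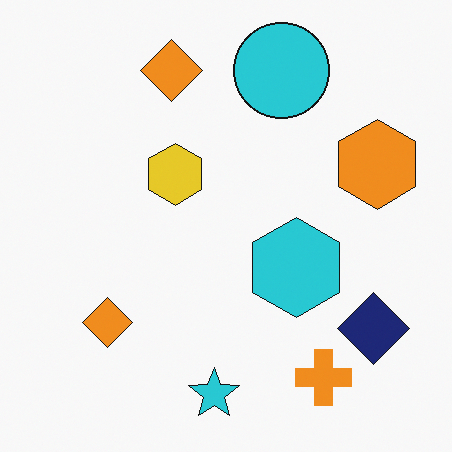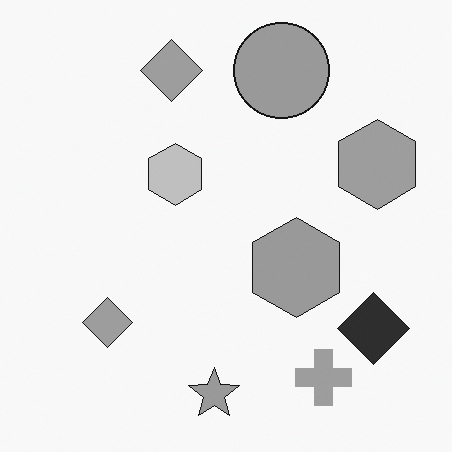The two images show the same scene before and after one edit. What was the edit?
The transformation is: converted to grayscale.

All color is removed — every shape is now a shade of grey.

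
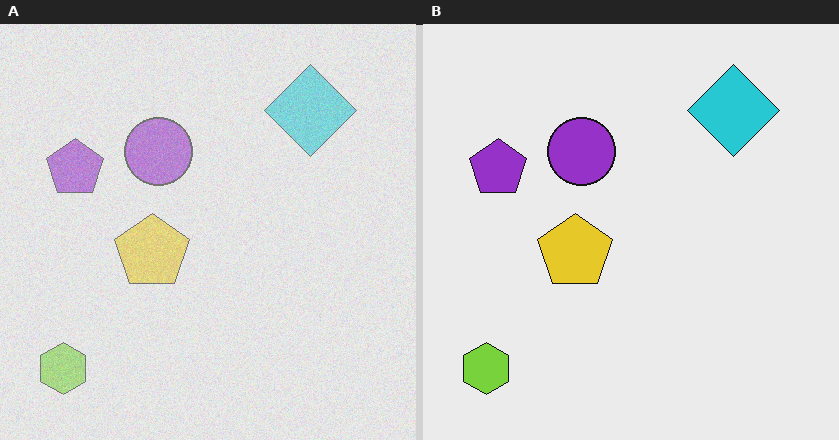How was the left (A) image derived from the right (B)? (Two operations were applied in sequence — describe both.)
It was degraded with moderate additive noise, then washed out (contrast reduced).

Random speckle covers the whole image, including the flat background. Tones are pushed toward mid-grey across the whole image — a global contrast change.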